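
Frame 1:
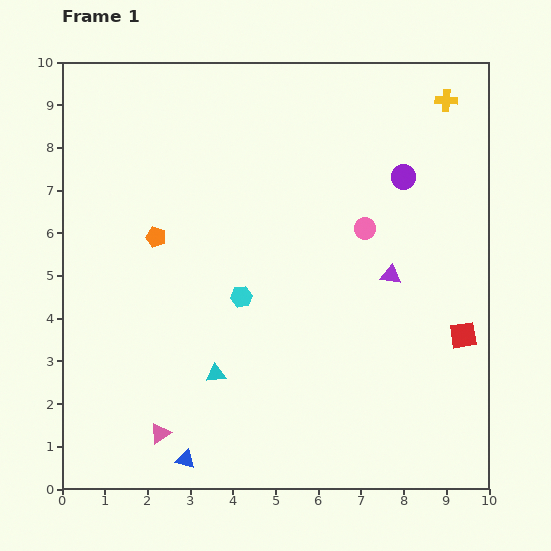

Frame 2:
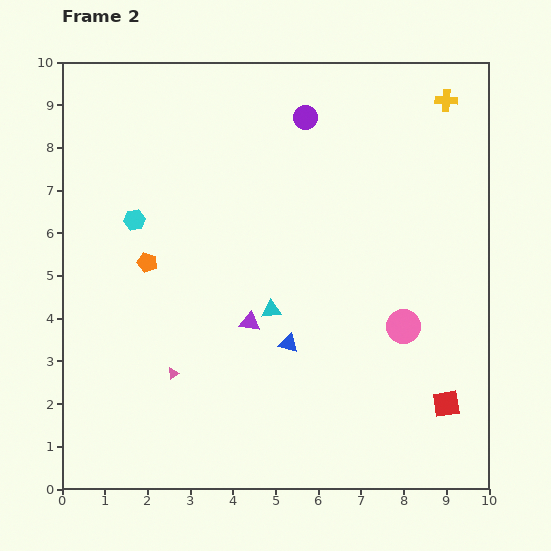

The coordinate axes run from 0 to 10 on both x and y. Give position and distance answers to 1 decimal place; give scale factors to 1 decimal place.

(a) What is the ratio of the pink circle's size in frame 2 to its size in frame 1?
1.6×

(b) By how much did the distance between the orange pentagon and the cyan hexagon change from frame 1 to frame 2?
-1.4

Distance in frame 1: 2.4. Distance in frame 2: 1.0.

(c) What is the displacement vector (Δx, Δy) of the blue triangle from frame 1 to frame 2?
(2.4, 2.7)

The blue triangle was at (2.9, 0.7) in frame 1 and (5.3, 3.4) in frame 2.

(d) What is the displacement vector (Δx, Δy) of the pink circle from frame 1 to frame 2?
(0.9, -2.3)

The pink circle was at (7.1, 6.1) in frame 1 and (8.0, 3.8) in frame 2.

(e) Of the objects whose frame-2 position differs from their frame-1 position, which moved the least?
the orange pentagon

(moved 0.6)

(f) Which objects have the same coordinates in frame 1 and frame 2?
the yellow cross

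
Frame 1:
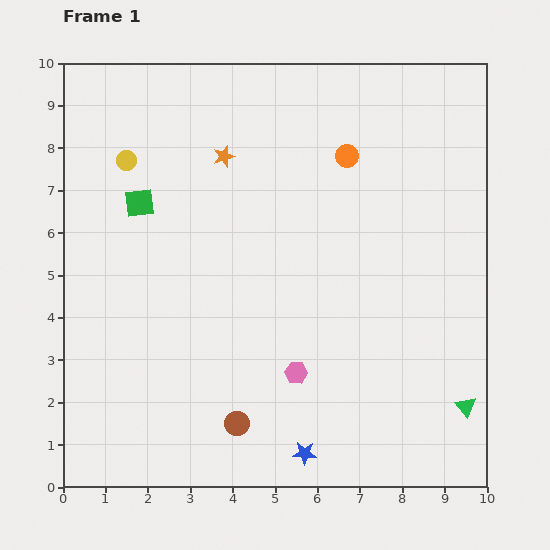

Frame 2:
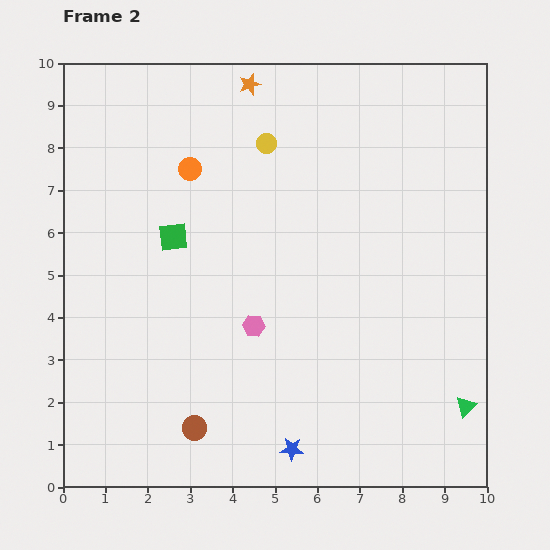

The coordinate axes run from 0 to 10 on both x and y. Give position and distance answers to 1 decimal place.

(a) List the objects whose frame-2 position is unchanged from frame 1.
the green triangle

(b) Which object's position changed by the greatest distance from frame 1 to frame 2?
the orange circle

(moved 3.7; next 3.3)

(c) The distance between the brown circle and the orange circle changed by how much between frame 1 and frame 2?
-0.7

Distance in frame 1: 6.8. Distance in frame 2: 6.1.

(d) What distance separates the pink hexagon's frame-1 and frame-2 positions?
1.5

The pink hexagon moved from (5.5, 2.7) to (4.5, 3.8), a distance of √(1.0² + 1.1²) ≈ 1.5.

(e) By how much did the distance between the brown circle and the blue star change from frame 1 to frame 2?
+0.7

Distance in frame 1: 1.7. Distance in frame 2: 2.4.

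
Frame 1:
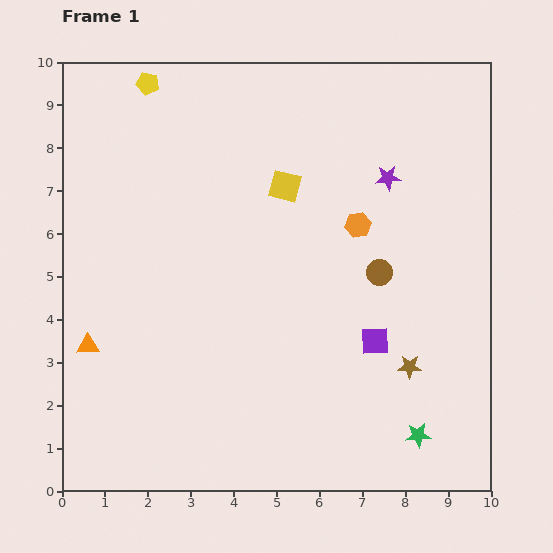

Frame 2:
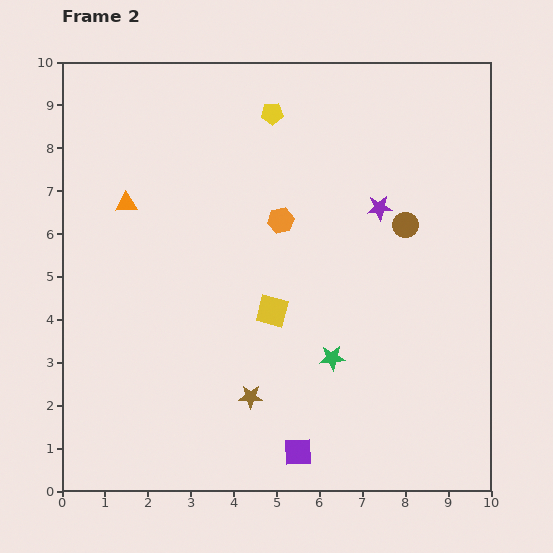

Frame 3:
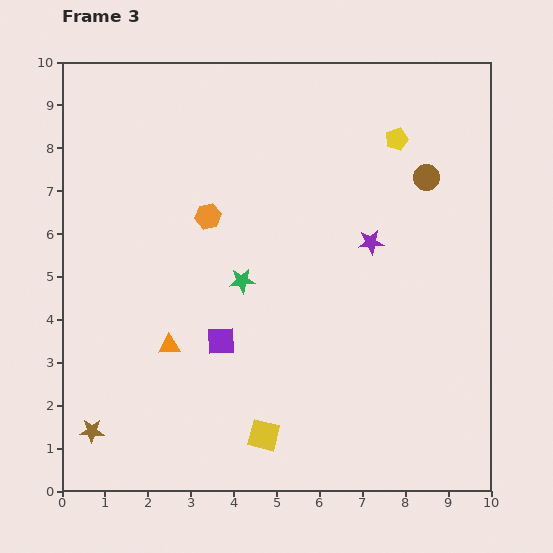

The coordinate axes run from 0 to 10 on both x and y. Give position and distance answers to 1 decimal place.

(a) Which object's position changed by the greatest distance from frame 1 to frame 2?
the brown star

(moved 3.8; next 3.4)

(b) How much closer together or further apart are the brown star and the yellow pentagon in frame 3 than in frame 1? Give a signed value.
+0.8

Distance in frame 1: 9.0. Distance in frame 3: 9.8.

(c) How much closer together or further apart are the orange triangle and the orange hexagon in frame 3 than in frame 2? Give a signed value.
-0.5

Distance in frame 2: 3.6. Distance in frame 3: 3.1.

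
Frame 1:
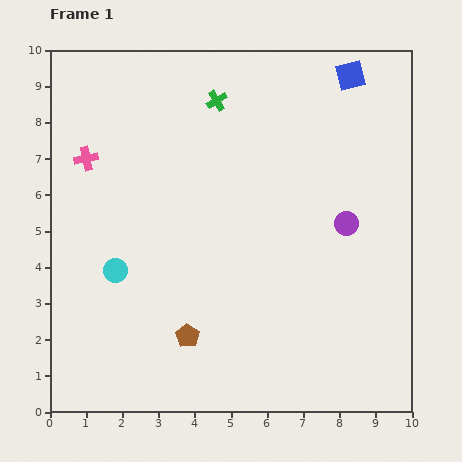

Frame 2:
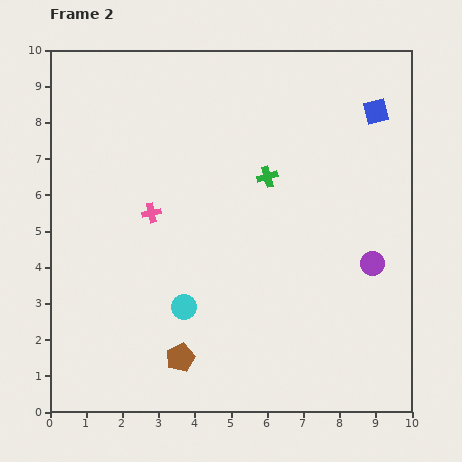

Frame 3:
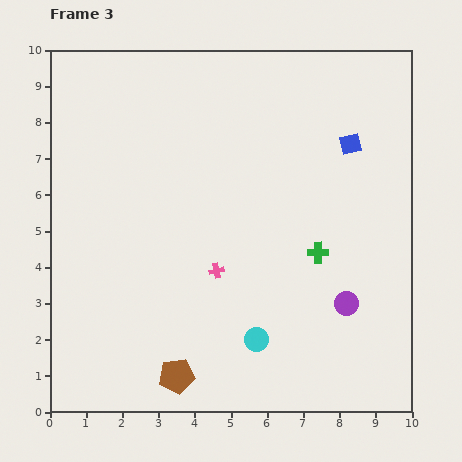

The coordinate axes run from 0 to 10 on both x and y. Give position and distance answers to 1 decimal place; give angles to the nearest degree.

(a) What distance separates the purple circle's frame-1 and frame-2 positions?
1.3

The purple circle moved from (8.2, 5.2) to (8.9, 4.1), a distance of √(0.7² + 1.1²) ≈ 1.3.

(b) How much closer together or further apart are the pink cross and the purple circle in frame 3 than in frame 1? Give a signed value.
-3.7

Distance in frame 1: 7.4. Distance in frame 3: 3.7.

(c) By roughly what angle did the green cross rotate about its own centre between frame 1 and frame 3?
31° clockwise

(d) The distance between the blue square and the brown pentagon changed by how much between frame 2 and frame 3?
-0.7

Distance in frame 2: 8.7. Distance in frame 3: 8.0.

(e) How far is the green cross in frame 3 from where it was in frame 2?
2.5

The green cross moved from (6.0, 6.5) to (7.4, 4.4), a distance of √(1.4² + 2.1²) ≈ 2.5.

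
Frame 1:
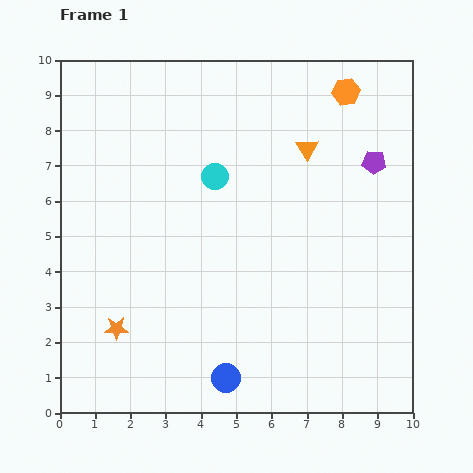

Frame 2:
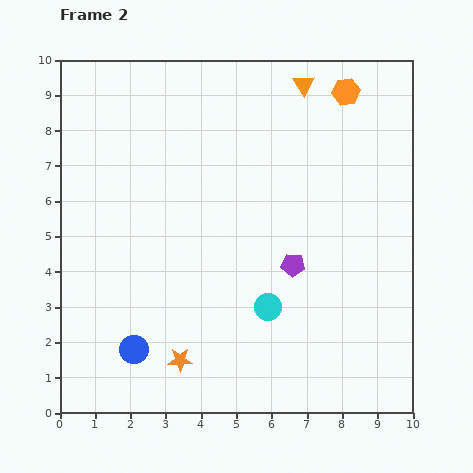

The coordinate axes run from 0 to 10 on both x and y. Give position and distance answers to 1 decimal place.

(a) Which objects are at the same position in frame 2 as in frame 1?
the orange hexagon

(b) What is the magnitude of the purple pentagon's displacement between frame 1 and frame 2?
3.7

The purple pentagon moved from (8.9, 7.1) to (6.6, 4.2), a distance of √(2.3² + 2.9²) ≈ 3.7.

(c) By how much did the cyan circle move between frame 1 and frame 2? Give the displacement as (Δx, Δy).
(1.5, -3.7)

The cyan circle was at (4.4, 6.7) in frame 1 and (5.9, 3.0) in frame 2.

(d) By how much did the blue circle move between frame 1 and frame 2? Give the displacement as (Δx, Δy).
(-2.6, 0.8)

The blue circle was at (4.7, 1.0) in frame 1 and (2.1, 1.8) in frame 2.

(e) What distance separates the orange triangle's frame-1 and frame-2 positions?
1.8

The orange triangle moved from (7.0, 7.5) to (6.9, 9.3), a distance of √(0.1² + 1.8²) ≈ 1.8.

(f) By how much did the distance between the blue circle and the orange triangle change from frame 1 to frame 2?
+2.0

Distance in frame 1: 6.9. Distance in frame 2: 8.9.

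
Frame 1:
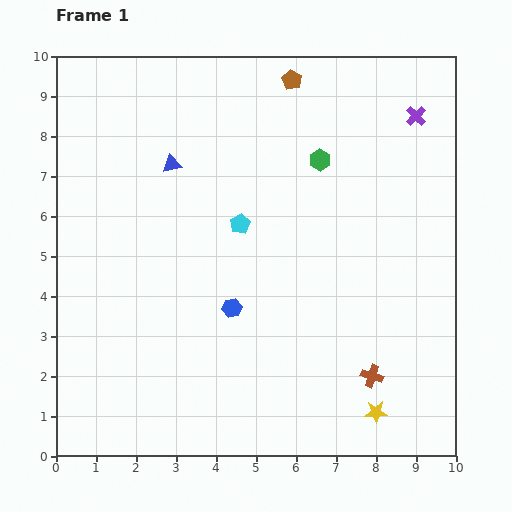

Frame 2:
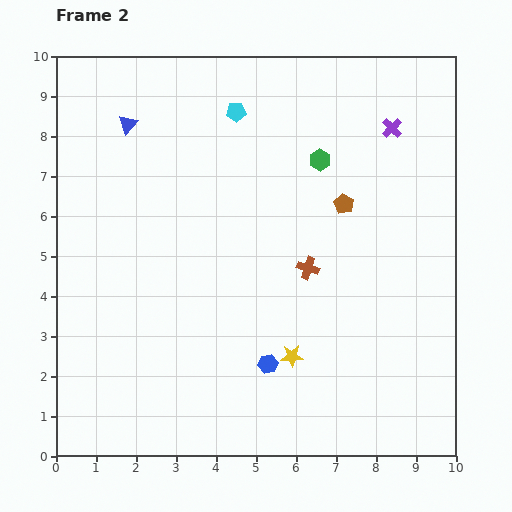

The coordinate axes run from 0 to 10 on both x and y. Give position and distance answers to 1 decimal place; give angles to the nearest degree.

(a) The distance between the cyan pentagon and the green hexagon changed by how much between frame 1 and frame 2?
-0.2

Distance in frame 1: 2.6. Distance in frame 2: 2.4.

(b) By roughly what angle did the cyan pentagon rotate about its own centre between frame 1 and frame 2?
28° clockwise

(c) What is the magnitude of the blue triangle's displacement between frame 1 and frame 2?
1.5

The blue triangle moved from (2.9, 7.3) to (1.8, 8.3), a distance of √(1.1² + 1.0²) ≈ 1.5.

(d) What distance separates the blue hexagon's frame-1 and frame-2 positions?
1.7

The blue hexagon moved from (4.4, 3.7) to (5.3, 2.3), a distance of √(0.9² + 1.4²) ≈ 1.7.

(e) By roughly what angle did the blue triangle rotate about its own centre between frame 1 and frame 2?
33° counter-clockwise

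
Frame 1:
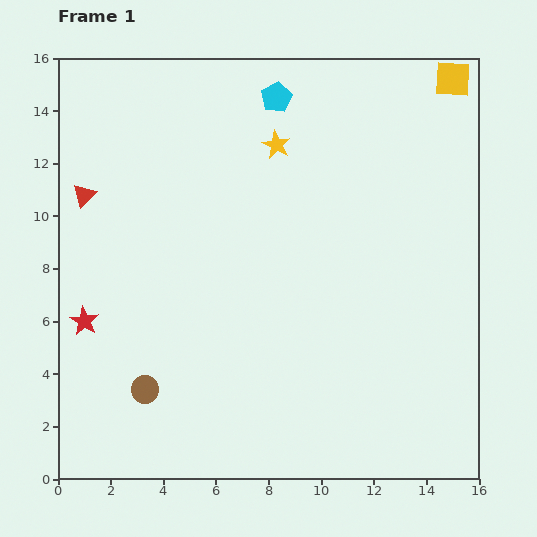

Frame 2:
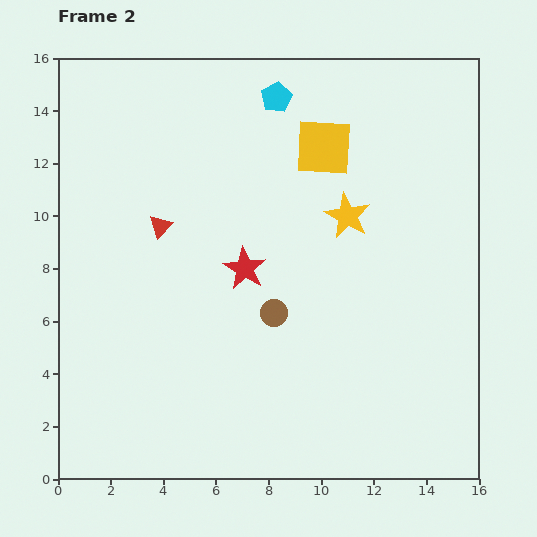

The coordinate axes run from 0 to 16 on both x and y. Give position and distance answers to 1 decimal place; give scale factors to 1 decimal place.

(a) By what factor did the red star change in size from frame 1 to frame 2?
1.5×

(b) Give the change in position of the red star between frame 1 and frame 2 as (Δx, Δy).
(6.1, 2.0)

The red star was at (1.0, 6.0) in frame 1 and (7.1, 8.0) in frame 2.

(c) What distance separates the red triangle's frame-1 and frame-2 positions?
3.1

The red triangle moved from (1.0, 10.8) to (3.9, 9.6), a distance of √(2.9² + 1.2²) ≈ 3.1.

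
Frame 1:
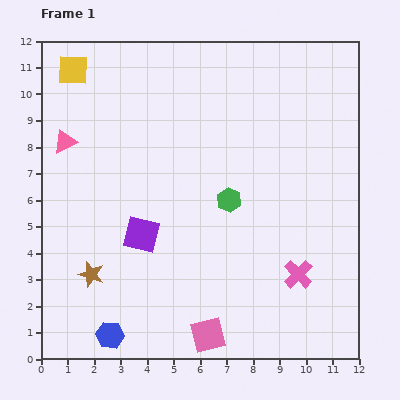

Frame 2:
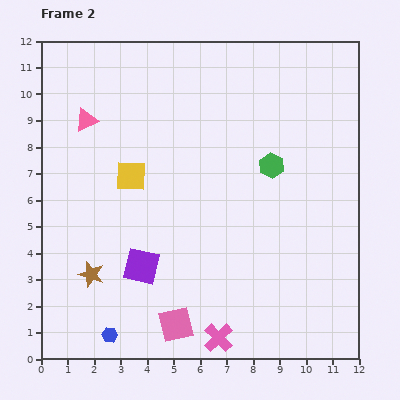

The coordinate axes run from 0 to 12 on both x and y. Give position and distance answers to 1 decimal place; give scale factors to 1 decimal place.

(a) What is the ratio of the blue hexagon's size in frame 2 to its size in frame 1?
0.6×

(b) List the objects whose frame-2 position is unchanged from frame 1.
the brown star, the blue hexagon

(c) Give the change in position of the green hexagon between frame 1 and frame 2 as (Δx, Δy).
(1.6, 1.3)

The green hexagon was at (7.1, 6.0) in frame 1 and (8.7, 7.3) in frame 2.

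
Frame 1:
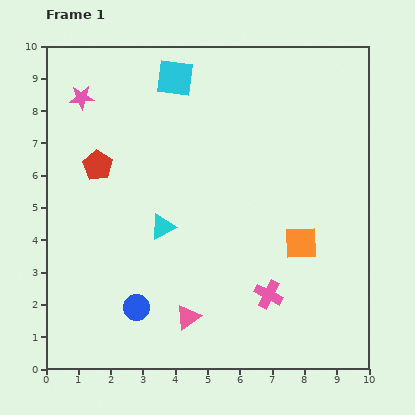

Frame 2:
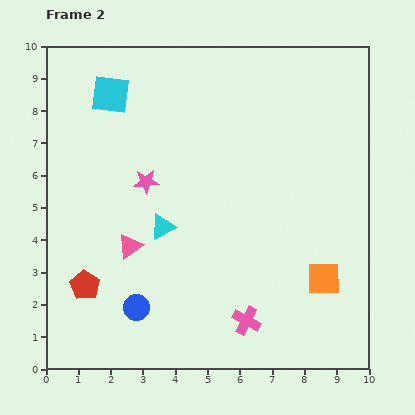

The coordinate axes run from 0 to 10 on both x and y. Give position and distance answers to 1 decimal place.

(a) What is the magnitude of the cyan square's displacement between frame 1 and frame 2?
2.1

The cyan square moved from (4.0, 9.0) to (2.0, 8.5), a distance of √(2.0² + 0.5²) ≈ 2.1.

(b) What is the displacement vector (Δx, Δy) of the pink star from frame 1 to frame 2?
(2.0, -2.6)

The pink star was at (1.1, 8.4) in frame 1 and (3.1, 5.8) in frame 2.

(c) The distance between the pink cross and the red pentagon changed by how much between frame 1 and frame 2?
-1.5

Distance in frame 1: 6.6. Distance in frame 2: 5.1.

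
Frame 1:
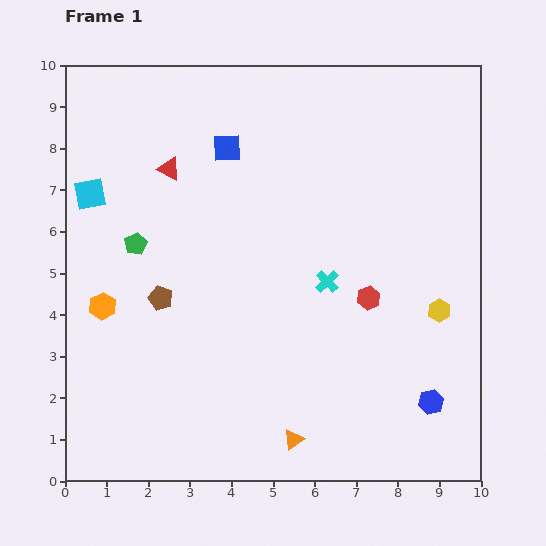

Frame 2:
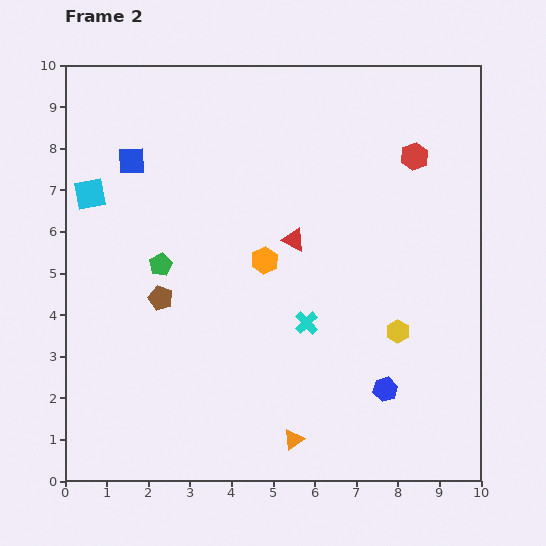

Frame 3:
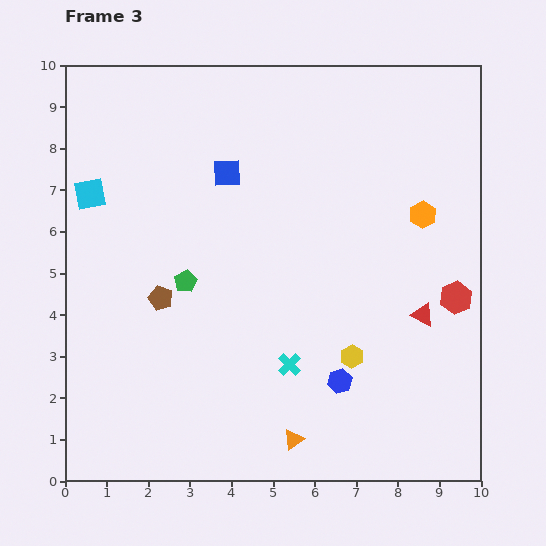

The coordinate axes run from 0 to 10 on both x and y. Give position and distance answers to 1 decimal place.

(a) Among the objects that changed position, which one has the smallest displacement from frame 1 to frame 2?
the green pentagon

(moved 0.8)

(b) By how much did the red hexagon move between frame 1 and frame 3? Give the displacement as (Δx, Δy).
(2.1, 0.0)

The red hexagon was at (7.3, 4.4) in frame 1 and (9.4, 4.4) in frame 3.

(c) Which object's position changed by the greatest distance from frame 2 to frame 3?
the orange hexagon

(moved 4.0; next 3.6)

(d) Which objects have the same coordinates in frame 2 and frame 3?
the orange triangle, the cyan square, the brown pentagon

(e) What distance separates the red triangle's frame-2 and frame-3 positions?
3.6

The red triangle moved from (5.5, 5.8) to (8.6, 4.0), a distance of √(3.1² + 1.8²) ≈ 3.6.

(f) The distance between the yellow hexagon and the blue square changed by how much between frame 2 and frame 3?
-2.3

Distance in frame 2: 7.6. Distance in frame 3: 5.3.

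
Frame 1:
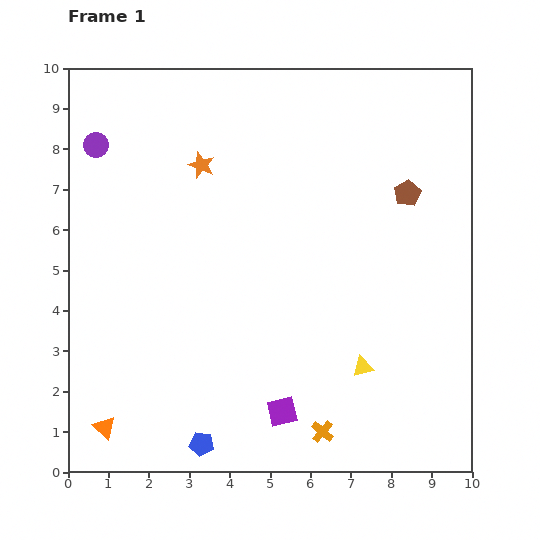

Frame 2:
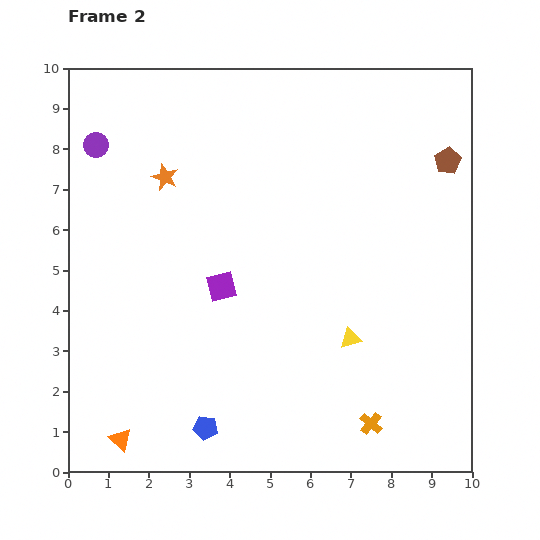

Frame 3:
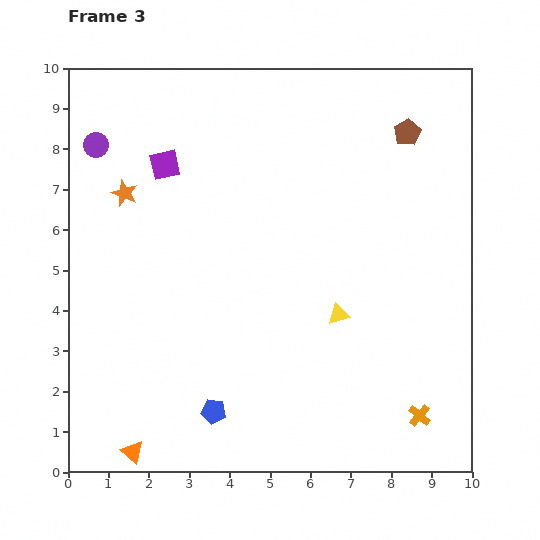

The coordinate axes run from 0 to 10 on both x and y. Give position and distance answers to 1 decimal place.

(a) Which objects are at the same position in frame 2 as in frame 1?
the purple circle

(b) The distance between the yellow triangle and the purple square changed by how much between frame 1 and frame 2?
+1.2

Distance in frame 1: 2.3. Distance in frame 2: 3.5.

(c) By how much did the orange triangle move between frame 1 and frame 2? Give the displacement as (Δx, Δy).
(0.4, -0.3)

The orange triangle was at (0.9, 1.1) in frame 1 and (1.3, 0.8) in frame 2.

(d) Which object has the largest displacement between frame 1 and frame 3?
the purple square

(moved 6.8; next 2.4)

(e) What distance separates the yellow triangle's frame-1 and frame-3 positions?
1.4

The yellow triangle moved from (7.3, 2.6) to (6.7, 3.9), a distance of √(0.6² + 1.3²) ≈ 1.4.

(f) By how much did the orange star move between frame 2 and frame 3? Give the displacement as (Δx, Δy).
(-1.0, -0.4)

The orange star was at (2.4, 7.3) in frame 2 and (1.4, 6.9) in frame 3.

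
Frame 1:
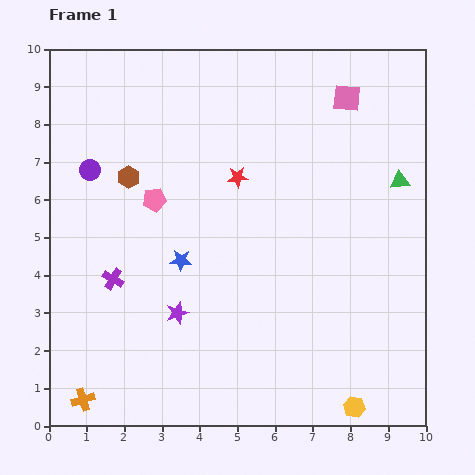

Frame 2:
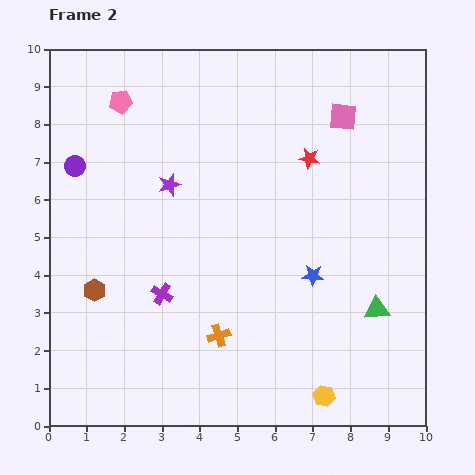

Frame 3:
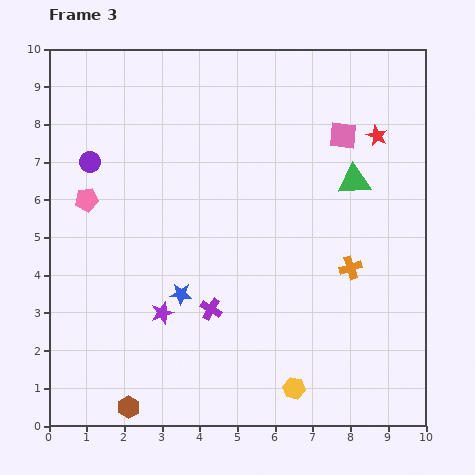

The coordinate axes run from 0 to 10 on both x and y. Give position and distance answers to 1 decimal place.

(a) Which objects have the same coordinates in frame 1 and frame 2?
none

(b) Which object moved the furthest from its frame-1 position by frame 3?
the orange cross

(moved 7.9; next 6.1)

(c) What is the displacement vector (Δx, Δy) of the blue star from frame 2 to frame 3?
(-3.5, -0.5)

The blue star was at (7.0, 4.0) in frame 2 and (3.5, 3.5) in frame 3.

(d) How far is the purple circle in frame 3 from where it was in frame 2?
0.4

The purple circle moved from (0.7, 6.9) to (1.1, 7.0), a distance of √(0.4² + 0.1²) ≈ 0.4.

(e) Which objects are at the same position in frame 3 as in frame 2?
none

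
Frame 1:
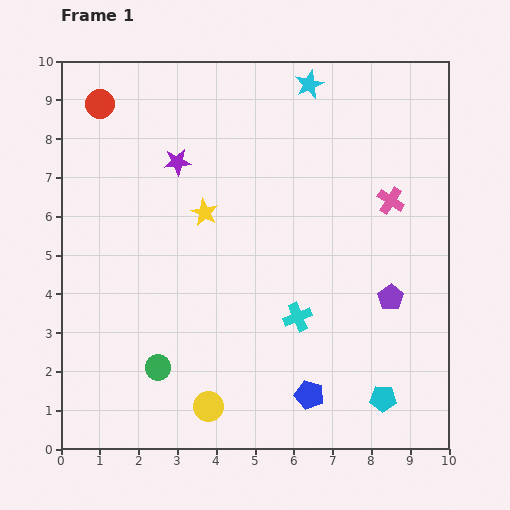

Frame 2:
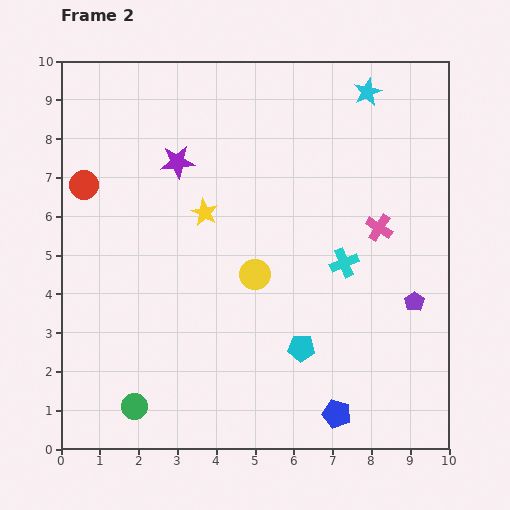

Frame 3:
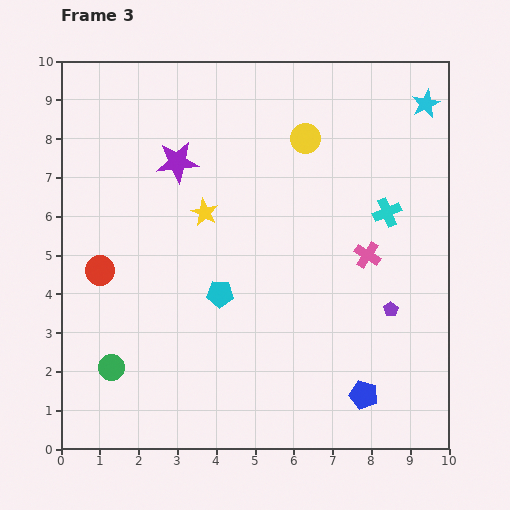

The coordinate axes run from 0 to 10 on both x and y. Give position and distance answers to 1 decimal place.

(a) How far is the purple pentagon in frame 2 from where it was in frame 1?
0.6

The purple pentagon moved from (8.5, 3.9) to (9.1, 3.8), a distance of √(0.6² + 0.1²) ≈ 0.6.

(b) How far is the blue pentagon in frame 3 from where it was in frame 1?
1.4

The blue pentagon moved from (6.4, 1.4) to (7.8, 1.4), a distance of √(1.4² + 0.0²) ≈ 1.4.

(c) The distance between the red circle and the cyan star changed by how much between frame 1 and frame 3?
+4.0

Distance in frame 1: 5.4. Distance in frame 3: 9.4.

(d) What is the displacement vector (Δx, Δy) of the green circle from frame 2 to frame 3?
(-0.6, 1.0)

The green circle was at (1.9, 1.1) in frame 2 and (1.3, 2.1) in frame 3.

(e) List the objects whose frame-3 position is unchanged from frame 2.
the yellow star, the purple star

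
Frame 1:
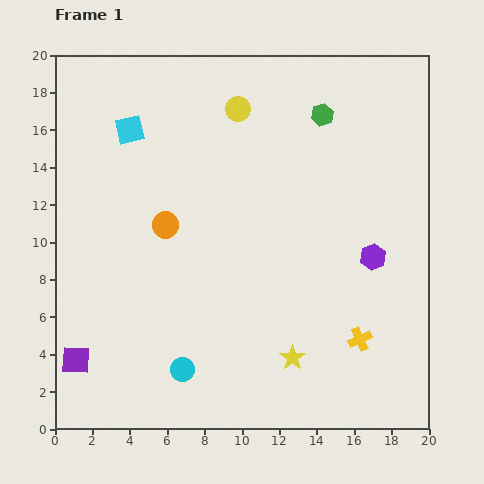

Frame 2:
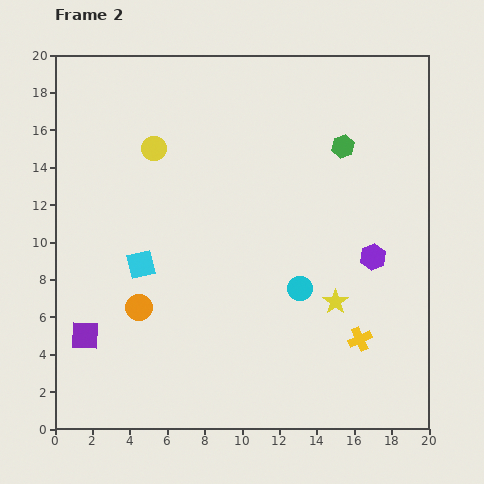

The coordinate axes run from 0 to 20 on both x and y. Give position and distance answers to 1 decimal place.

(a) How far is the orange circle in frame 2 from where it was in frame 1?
4.6

The orange circle moved from (5.9, 10.9) to (4.5, 6.5), a distance of √(1.4² + 4.4²) ≈ 4.6.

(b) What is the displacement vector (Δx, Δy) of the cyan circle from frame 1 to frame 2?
(6.3, 4.3)

The cyan circle was at (6.8, 3.2) in frame 1 and (13.1, 7.5) in frame 2.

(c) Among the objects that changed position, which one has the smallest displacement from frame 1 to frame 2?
the purple square

(moved 1.4)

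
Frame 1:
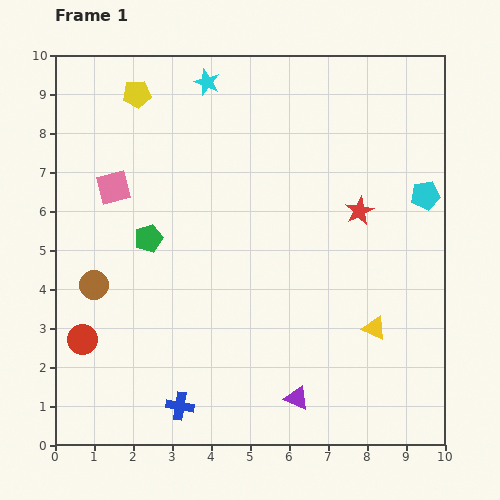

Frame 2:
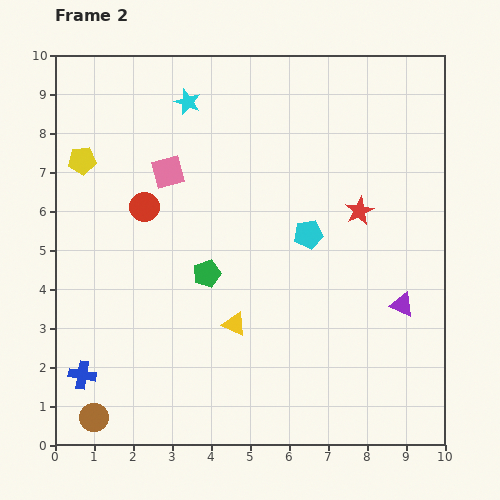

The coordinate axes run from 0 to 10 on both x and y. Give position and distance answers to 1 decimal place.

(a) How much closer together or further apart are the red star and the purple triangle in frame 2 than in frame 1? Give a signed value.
-2.5

Distance in frame 1: 5.1. Distance in frame 2: 2.6.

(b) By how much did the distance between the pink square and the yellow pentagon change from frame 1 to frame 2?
-0.3

Distance in frame 1: 2.5. Distance in frame 2: 2.2.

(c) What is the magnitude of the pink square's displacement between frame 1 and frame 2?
1.5

The pink square moved from (1.5, 6.6) to (2.9, 7.0), a distance of √(1.4² + 0.4²) ≈ 1.5.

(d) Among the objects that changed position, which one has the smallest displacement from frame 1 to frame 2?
the cyan star

(moved 0.7)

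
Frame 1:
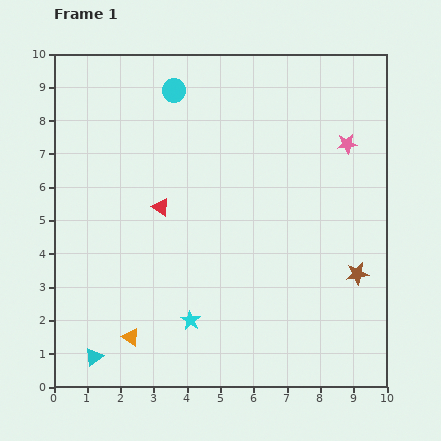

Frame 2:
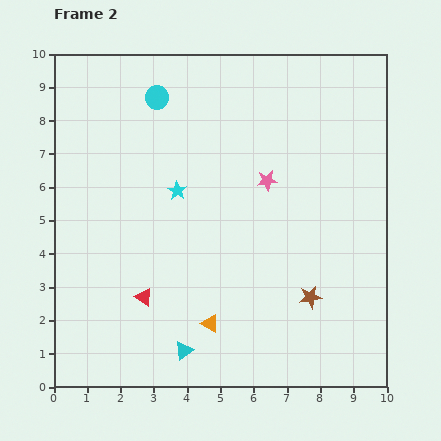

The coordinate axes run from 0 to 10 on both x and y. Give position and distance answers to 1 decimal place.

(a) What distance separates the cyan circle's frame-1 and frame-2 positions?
0.5

The cyan circle moved from (3.6, 8.9) to (3.1, 8.7), a distance of √(0.5² + 0.2²) ≈ 0.5.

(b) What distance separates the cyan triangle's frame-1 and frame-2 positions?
2.7

The cyan triangle moved from (1.2, 0.9) to (3.9, 1.1), a distance of √(2.7² + 0.2²) ≈ 2.7.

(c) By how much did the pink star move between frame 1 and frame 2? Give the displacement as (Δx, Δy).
(-2.4, -1.1)

The pink star was at (8.8, 7.3) in frame 1 and (6.4, 6.2) in frame 2.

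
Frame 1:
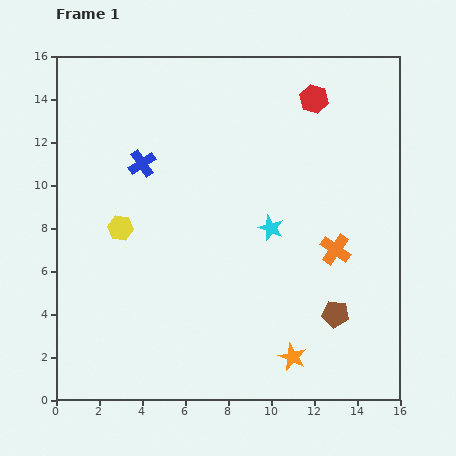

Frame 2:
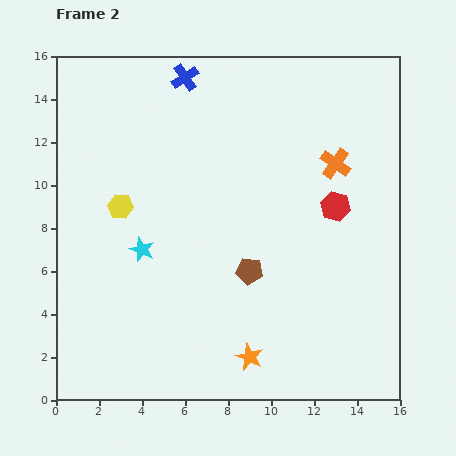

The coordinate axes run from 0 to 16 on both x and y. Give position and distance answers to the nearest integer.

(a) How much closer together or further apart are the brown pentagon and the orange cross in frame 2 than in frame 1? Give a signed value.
+3

Distance in frame 1: 3. Distance in frame 2: 6.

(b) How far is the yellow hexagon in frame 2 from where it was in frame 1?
1

The yellow hexagon moved from (3, 8) to (3, 9), a distance of √(0² + 1²) ≈ 1.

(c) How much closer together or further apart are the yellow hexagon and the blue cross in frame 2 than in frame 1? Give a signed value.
+4

Distance in frame 1: 3. Distance in frame 2: 7.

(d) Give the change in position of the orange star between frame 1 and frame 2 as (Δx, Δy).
(-2, 0)

The orange star was at (11, 2) in frame 1 and (9, 2) in frame 2.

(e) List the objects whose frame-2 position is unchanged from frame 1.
none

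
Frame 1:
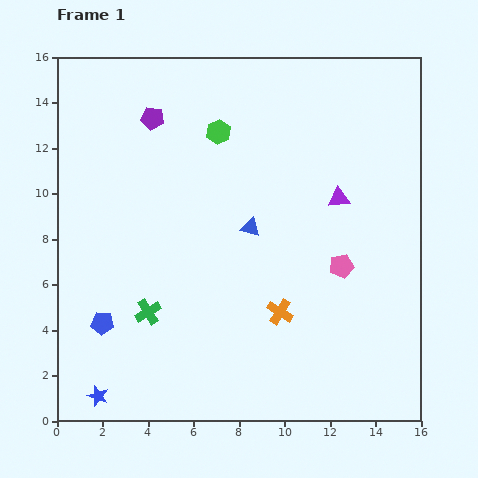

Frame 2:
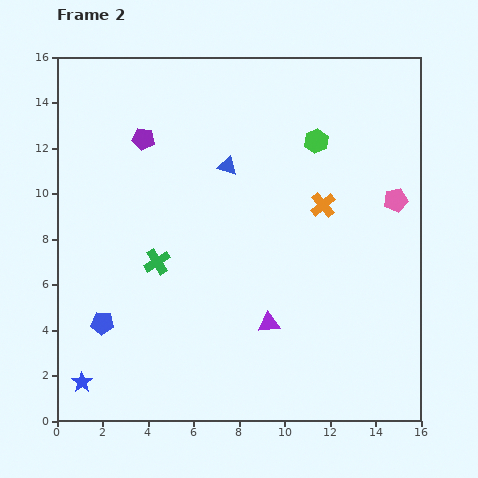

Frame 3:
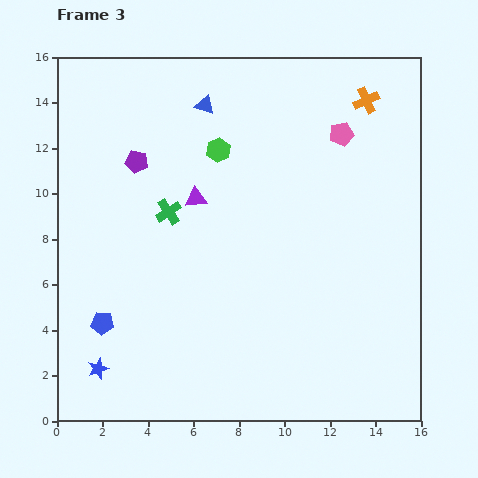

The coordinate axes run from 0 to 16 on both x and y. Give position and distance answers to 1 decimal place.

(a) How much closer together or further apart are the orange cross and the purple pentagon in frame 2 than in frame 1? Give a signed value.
-1.8

Distance in frame 1: 10.2. Distance in frame 2: 8.4.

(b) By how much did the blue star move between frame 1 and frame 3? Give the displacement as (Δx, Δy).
(0.0, 1.2)

The blue star was at (1.8, 1.1) in frame 1 and (1.8, 2.3) in frame 3.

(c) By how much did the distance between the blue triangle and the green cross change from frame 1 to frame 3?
-0.8

Distance in frame 1: 5.8. Distance in frame 3: 5.0.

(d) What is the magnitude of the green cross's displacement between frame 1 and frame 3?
4.5

The green cross moved from (4.0, 4.8) to (4.9, 9.2), a distance of √(0.9² + 4.4²) ≈ 4.5.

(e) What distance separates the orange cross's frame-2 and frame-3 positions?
5.0

The orange cross moved from (11.7, 9.5) to (13.6, 14.1), a distance of √(1.9² + 4.6²) ≈ 5.0.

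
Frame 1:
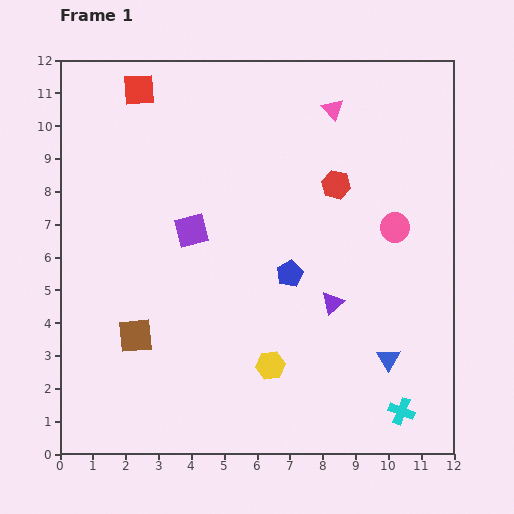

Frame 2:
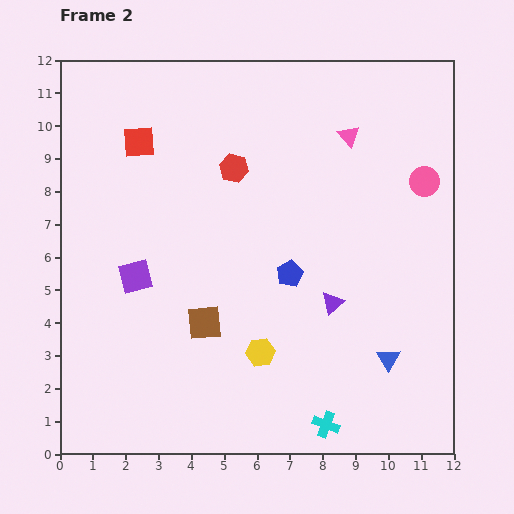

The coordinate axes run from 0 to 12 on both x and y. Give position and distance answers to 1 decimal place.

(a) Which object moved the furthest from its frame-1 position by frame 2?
the red hexagon

(moved 3.1; next 2.3)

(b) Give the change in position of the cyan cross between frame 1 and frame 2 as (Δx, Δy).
(-2.3, -0.4)

The cyan cross was at (10.4, 1.3) in frame 1 and (8.1, 0.9) in frame 2.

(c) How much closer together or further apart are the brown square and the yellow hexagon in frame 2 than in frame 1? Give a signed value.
-2.3

Distance in frame 1: 4.2. Distance in frame 2: 1.9.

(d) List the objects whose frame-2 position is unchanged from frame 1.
the purple triangle, the blue triangle, the blue pentagon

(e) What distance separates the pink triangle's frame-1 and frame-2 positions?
0.9

The pink triangle moved from (8.3, 10.5) to (8.8, 9.7), a distance of √(0.5² + 0.8²) ≈ 0.9.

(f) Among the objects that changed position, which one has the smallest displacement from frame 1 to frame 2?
the yellow hexagon

(moved 0.5)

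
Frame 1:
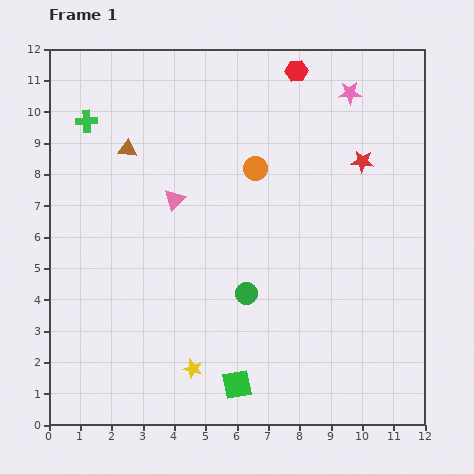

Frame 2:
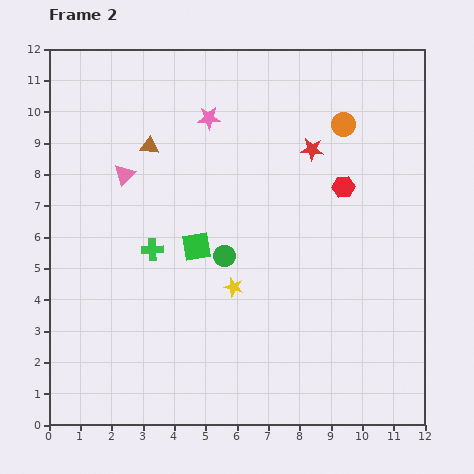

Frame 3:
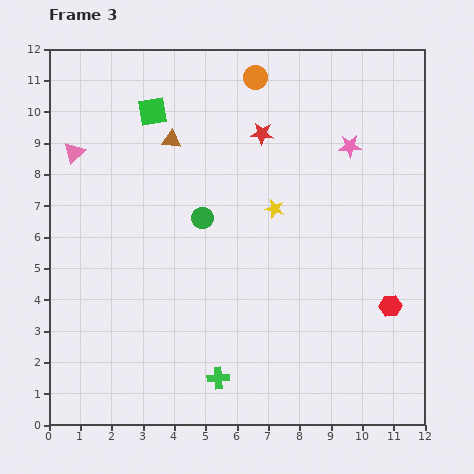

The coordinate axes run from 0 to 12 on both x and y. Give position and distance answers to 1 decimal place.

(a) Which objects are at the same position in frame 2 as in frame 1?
none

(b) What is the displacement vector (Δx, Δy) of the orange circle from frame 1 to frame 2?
(2.8, 1.4)

The orange circle was at (6.6, 8.2) in frame 1 and (9.4, 9.6) in frame 2.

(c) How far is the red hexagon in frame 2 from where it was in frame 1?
4.0

The red hexagon moved from (7.9, 11.3) to (9.4, 7.6), a distance of √(1.5² + 3.7²) ≈ 4.0.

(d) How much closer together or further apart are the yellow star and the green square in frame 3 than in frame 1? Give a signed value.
+3.5

Distance in frame 1: 1.5. Distance in frame 3: 5.0.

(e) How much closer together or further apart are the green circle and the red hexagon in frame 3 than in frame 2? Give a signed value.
+2.2

Distance in frame 2: 4.4. Distance in frame 3: 6.6.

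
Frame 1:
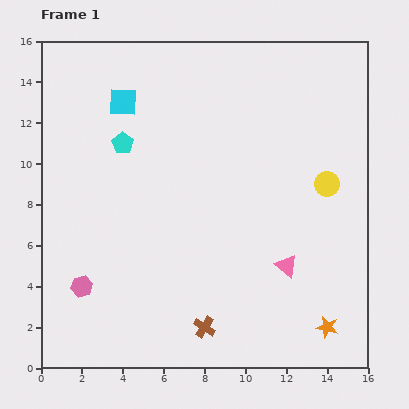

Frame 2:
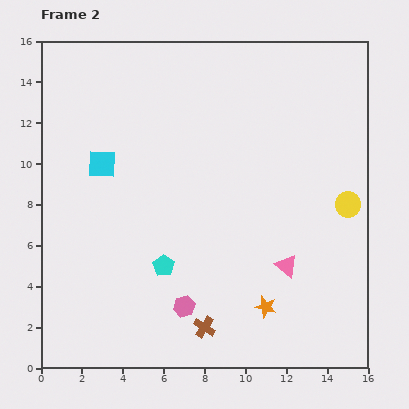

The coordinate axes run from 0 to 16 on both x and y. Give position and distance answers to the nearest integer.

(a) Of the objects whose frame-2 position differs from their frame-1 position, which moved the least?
the yellow circle

(moved 1)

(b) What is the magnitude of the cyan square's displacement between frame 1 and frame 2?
3

The cyan square moved from (4, 13) to (3, 10), a distance of √(1² + 3²) ≈ 3.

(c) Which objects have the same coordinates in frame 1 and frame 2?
the brown cross, the pink triangle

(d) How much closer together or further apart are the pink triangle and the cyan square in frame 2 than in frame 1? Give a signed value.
-1

Distance in frame 1: 11. Distance in frame 2: 10.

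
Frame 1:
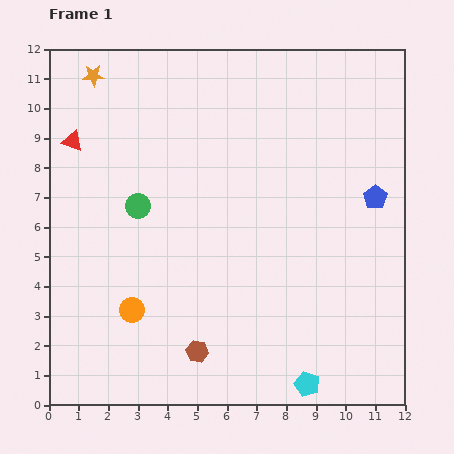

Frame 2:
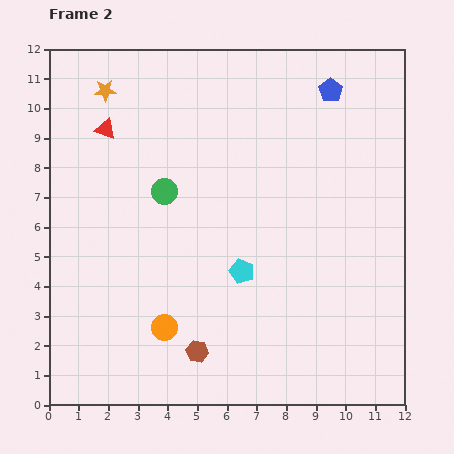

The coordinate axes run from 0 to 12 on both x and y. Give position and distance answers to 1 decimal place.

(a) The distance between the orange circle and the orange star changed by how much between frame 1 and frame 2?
+0.2

Distance in frame 1: 8.0. Distance in frame 2: 8.2.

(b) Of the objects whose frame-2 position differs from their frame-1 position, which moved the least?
the orange star

(moved 0.6)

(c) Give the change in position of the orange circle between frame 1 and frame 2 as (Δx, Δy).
(1.1, -0.6)

The orange circle was at (2.8, 3.2) in frame 1 and (3.9, 2.6) in frame 2.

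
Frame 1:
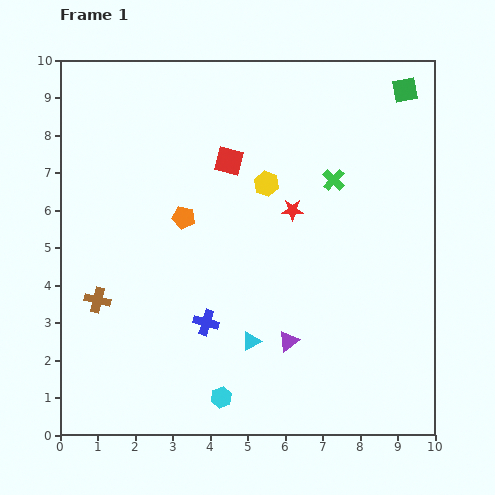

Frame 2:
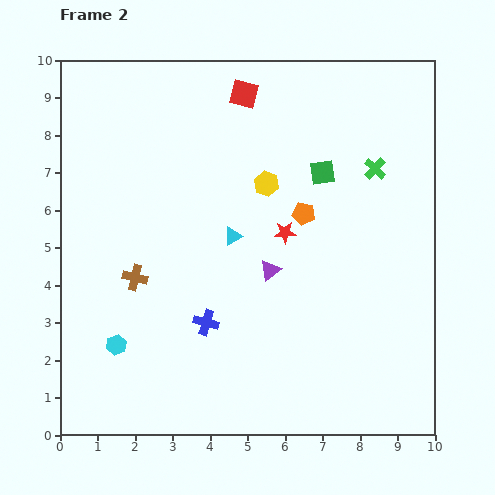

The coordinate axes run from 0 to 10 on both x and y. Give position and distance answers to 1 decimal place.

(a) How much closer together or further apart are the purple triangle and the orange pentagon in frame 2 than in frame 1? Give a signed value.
-2.6

Distance in frame 1: 4.3. Distance in frame 2: 1.7.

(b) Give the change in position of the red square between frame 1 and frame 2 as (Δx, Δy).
(0.4, 1.8)

The red square was at (4.5, 7.3) in frame 1 and (4.9, 9.1) in frame 2.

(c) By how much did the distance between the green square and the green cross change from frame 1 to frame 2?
-1.7

Distance in frame 1: 3.1. Distance in frame 2: 1.4.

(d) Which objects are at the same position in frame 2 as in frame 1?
the yellow hexagon, the blue cross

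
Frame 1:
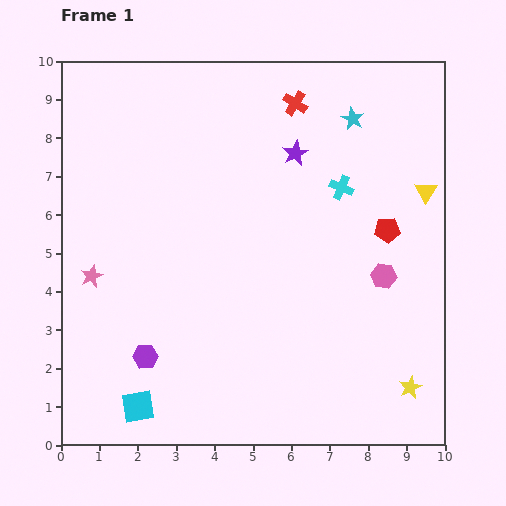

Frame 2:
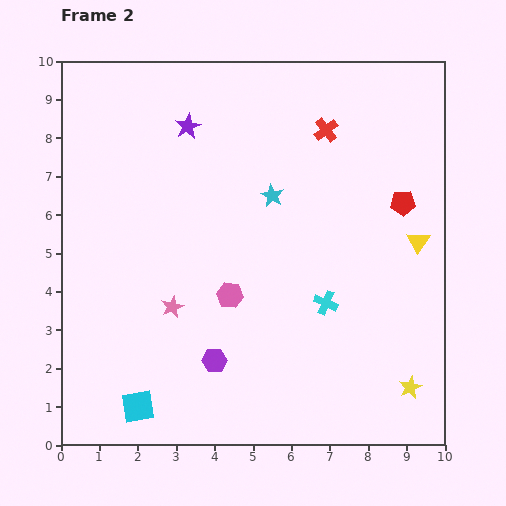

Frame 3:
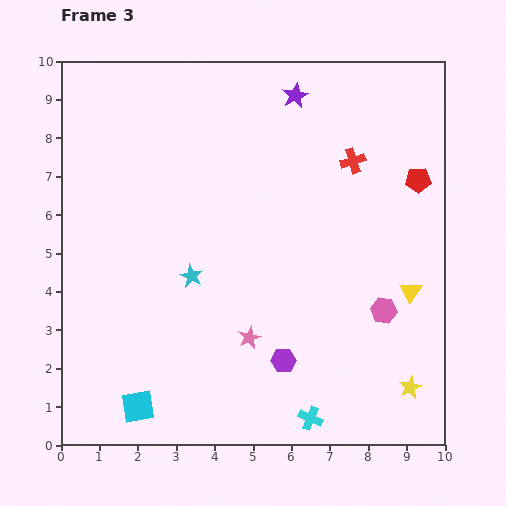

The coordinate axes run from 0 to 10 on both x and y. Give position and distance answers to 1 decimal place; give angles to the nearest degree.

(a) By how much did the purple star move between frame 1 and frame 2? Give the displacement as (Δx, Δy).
(-2.8, 0.7)

The purple star was at (6.1, 7.6) in frame 1 and (3.3, 8.3) in frame 2.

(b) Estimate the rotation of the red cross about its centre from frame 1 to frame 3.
40° clockwise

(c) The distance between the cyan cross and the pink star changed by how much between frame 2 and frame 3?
-1.4

Distance in frame 2: 4.0. Distance in frame 3: 2.6.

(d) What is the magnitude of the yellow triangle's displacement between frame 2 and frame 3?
1.3

The yellow triangle moved from (9.3, 5.3) to (9.1, 4.0), a distance of √(0.2² + 1.3²) ≈ 1.3.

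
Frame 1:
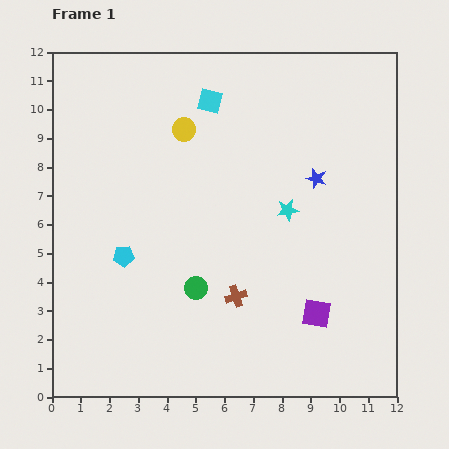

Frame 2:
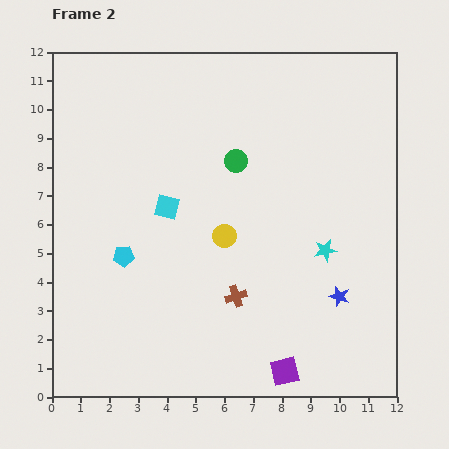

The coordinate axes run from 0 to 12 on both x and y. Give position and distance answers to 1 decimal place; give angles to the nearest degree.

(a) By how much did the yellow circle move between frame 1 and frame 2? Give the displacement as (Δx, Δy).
(1.4, -3.7)

The yellow circle was at (4.6, 9.3) in frame 1 and (6.0, 5.6) in frame 2.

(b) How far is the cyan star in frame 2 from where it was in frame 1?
1.9

The cyan star moved from (8.2, 6.5) to (9.5, 5.1), a distance of √(1.3² + 1.4²) ≈ 1.9.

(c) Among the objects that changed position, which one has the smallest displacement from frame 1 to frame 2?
the cyan star

(moved 1.9)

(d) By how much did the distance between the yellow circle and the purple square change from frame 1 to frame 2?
-2.8

Distance in frame 1: 7.9. Distance in frame 2: 5.1.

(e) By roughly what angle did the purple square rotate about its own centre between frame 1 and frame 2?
24° counter-clockwise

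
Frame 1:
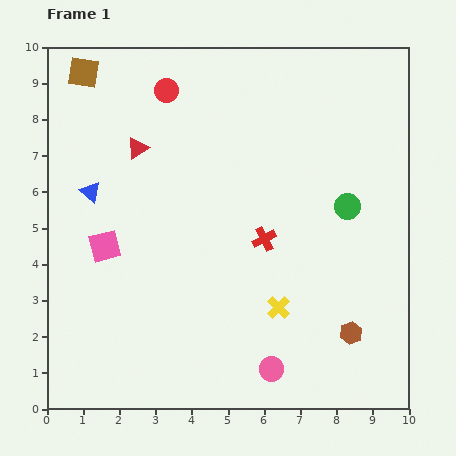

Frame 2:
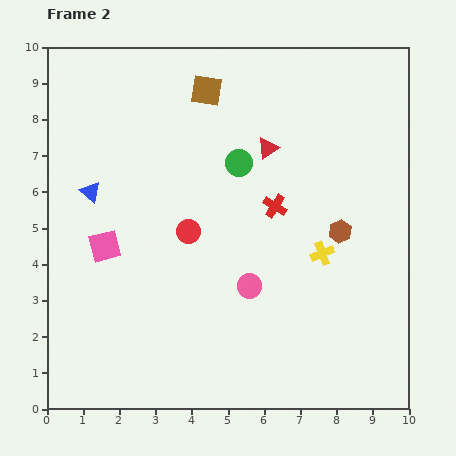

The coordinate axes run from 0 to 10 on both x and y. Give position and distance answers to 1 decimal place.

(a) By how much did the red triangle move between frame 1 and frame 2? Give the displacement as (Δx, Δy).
(3.6, 0.0)

The red triangle was at (2.5, 7.2) in frame 1 and (6.1, 7.2) in frame 2.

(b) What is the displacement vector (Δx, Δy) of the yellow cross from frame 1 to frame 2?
(1.2, 1.5)

The yellow cross was at (6.4, 2.8) in frame 1 and (7.6, 4.3) in frame 2.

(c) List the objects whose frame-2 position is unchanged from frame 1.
the pink square, the blue triangle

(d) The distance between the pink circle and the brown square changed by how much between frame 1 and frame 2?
-4.2

Distance in frame 1: 9.7. Distance in frame 2: 5.5.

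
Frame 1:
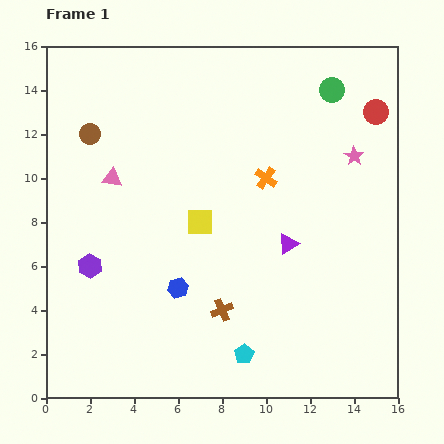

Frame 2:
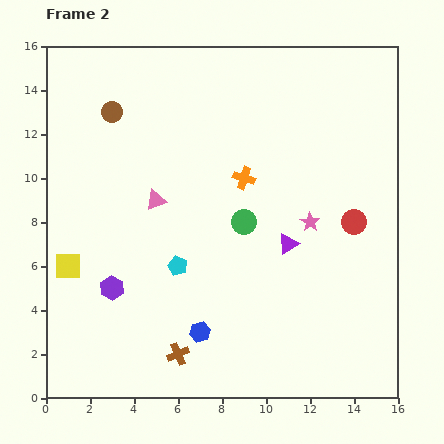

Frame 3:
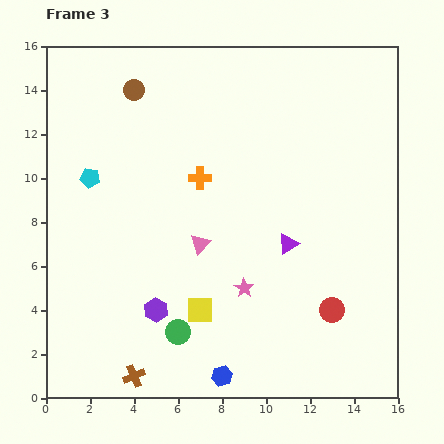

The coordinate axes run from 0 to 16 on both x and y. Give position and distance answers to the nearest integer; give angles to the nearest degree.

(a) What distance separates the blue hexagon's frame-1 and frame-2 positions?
2

The blue hexagon moved from (6, 5) to (7, 3), a distance of √(1² + 2²) ≈ 2.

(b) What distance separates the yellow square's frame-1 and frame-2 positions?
6

The yellow square moved from (7, 8) to (1, 6), a distance of √(6² + 2²) ≈ 6.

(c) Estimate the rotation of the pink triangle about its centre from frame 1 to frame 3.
53° counter-clockwise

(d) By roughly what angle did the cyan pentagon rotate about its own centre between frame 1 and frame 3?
31° counter-clockwise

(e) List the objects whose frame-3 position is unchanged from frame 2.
the purple triangle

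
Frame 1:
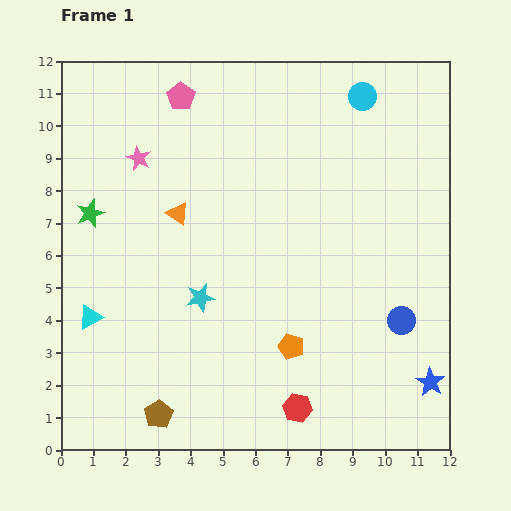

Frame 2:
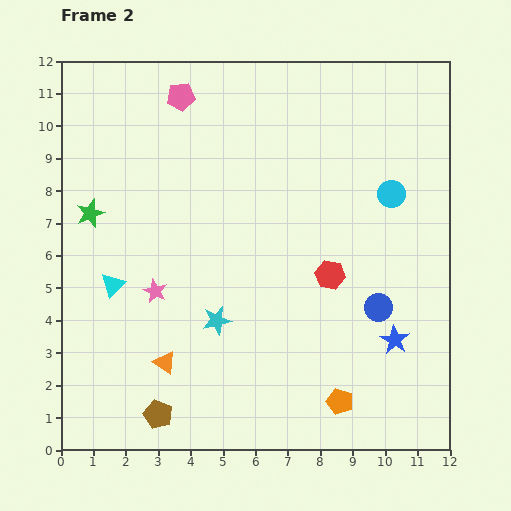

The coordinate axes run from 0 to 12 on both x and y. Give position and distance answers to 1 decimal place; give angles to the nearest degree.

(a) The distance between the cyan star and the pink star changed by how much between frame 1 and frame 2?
-2.6

Distance in frame 1: 4.7. Distance in frame 2: 2.1.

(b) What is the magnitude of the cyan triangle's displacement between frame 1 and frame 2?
1.2

The cyan triangle moved from (0.9, 4.1) to (1.6, 5.1), a distance of √(0.7² + 1.0²) ≈ 1.2.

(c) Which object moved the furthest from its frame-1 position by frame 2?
the orange triangle

(moved 4.6; next 4.2)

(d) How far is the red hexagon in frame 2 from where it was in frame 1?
4.2

The red hexagon moved from (7.3, 1.3) to (8.3, 5.4), a distance of √(1.0² + 4.1²) ≈ 4.2.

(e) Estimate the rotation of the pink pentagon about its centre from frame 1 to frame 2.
29° clockwise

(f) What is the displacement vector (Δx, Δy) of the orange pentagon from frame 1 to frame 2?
(1.5, -1.7)

The orange pentagon was at (7.1, 3.2) in frame 1 and (8.6, 1.5) in frame 2.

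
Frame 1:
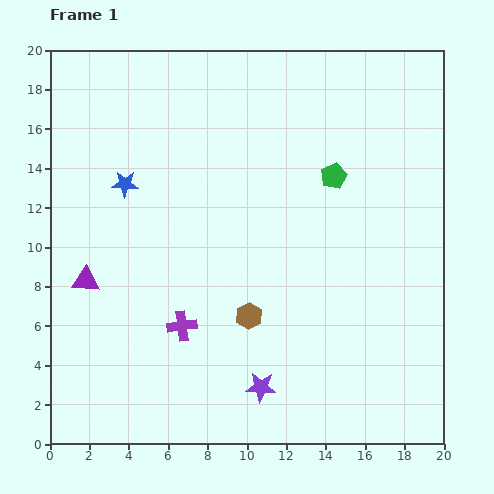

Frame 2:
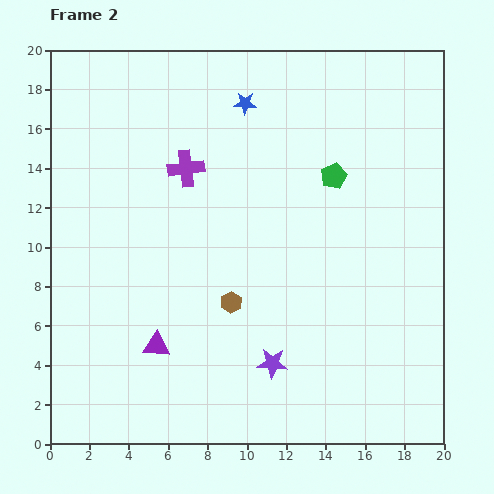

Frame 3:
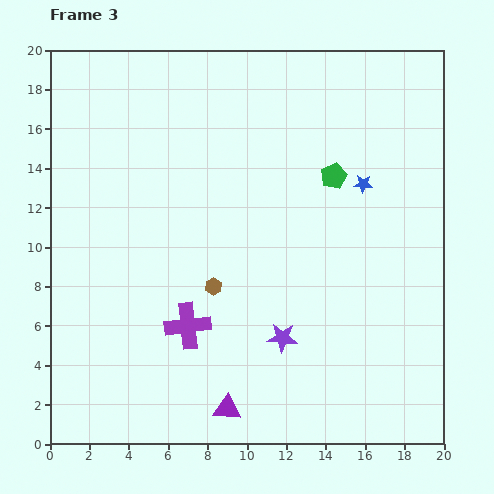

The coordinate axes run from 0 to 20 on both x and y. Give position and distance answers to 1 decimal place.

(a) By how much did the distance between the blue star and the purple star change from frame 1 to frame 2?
+0.9

Distance in frame 1: 12.4. Distance in frame 2: 13.3.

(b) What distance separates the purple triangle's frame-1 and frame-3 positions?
9.7

The purple triangle moved from (1.8, 8.3) to (9.0, 1.8), a distance of √(7.2² + 6.5²) ≈ 9.7.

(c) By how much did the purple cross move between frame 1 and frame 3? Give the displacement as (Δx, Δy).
(0.3, 0.0)

The purple cross was at (6.7, 6.0) in frame 1 and (7.0, 6.0) in frame 3.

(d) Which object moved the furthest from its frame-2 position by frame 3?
the purple cross

(moved 8.0; next 7.3)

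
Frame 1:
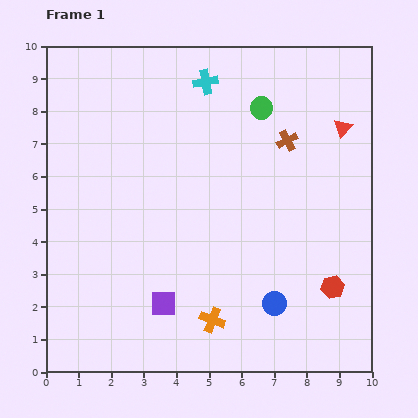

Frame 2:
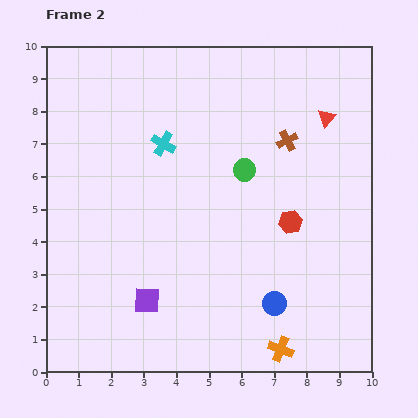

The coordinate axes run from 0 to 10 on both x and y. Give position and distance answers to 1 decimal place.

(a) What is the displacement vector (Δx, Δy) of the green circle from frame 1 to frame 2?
(-0.5, -1.9)

The green circle was at (6.6, 8.1) in frame 1 and (6.1, 6.2) in frame 2.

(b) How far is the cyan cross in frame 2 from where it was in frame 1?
2.3

The cyan cross moved from (4.9, 8.9) to (3.6, 7.0), a distance of √(1.3² + 1.9²) ≈ 2.3.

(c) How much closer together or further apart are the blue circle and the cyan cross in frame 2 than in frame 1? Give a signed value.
-1.1

Distance in frame 1: 7.1. Distance in frame 2: 6.0.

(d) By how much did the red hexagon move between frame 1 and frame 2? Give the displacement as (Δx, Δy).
(-1.3, 2.0)

The red hexagon was at (8.8, 2.6) in frame 1 and (7.5, 4.6) in frame 2.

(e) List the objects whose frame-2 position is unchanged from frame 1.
the brown cross, the blue circle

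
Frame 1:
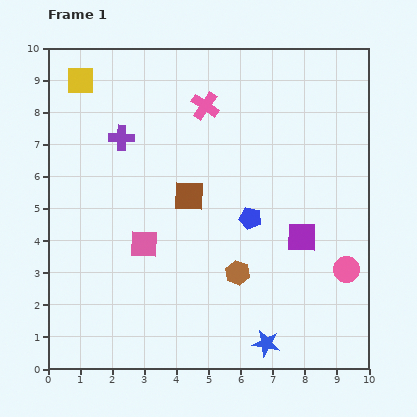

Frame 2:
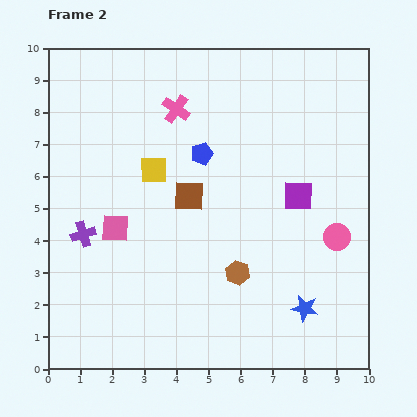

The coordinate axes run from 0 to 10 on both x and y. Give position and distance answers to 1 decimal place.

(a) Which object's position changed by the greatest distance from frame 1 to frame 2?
the yellow square

(moved 3.6; next 3.2)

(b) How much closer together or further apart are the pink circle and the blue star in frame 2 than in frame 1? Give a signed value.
-1.0

Distance in frame 1: 3.4. Distance in frame 2: 2.4.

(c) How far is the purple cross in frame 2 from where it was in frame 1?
3.2

The purple cross moved from (2.3, 7.2) to (1.1, 4.2), a distance of √(1.2² + 3.0²) ≈ 3.2.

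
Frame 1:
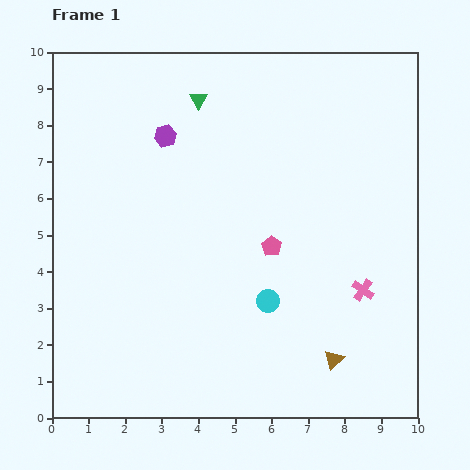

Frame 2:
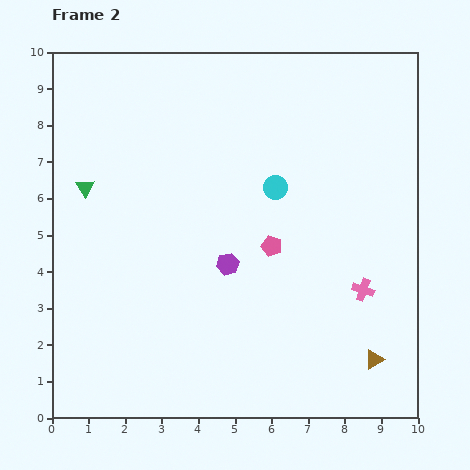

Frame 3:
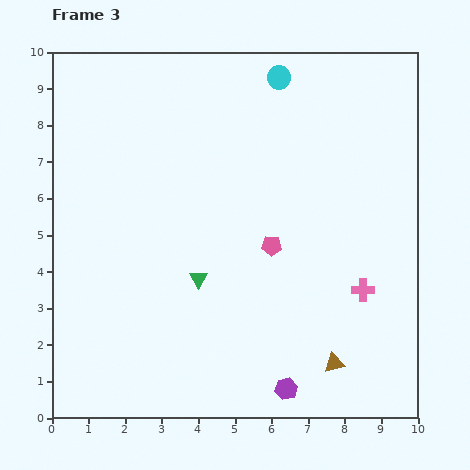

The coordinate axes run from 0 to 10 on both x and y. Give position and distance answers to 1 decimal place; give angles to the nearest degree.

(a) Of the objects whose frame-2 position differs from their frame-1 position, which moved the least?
the brown triangle

(moved 1.1)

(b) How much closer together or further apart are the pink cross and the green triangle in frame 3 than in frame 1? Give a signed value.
-2.4

Distance in frame 1: 6.9. Distance in frame 3: 4.5.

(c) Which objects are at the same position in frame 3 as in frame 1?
the pink cross, the pink pentagon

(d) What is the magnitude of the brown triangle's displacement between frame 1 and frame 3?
0.1

The brown triangle moved from (7.7, 1.6) to (7.7, 1.5), a distance of √(0.0² + 0.1²) ≈ 0.1.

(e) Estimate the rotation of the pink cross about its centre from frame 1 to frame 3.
34° counter-clockwise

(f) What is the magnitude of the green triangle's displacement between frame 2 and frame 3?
4.0

The green triangle moved from (0.9, 6.3) to (4.0, 3.8), a distance of √(3.1² + 2.5²) ≈ 4.0.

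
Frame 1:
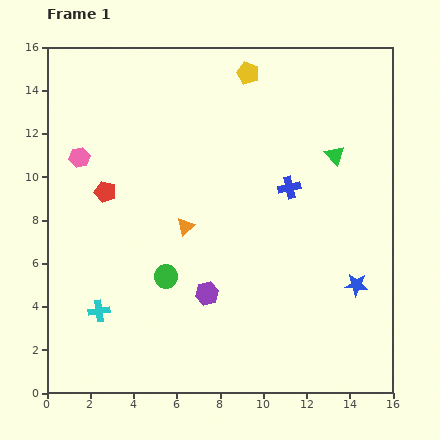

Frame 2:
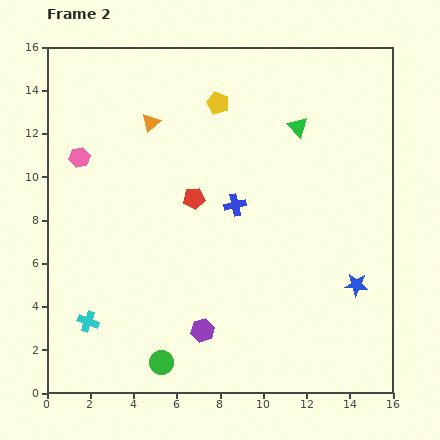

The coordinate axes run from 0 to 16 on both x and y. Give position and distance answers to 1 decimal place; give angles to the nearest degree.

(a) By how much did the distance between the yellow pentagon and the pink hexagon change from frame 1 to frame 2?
-1.8

Distance in frame 1: 8.7. Distance in frame 2: 6.9.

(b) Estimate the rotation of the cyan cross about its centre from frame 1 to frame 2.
29° clockwise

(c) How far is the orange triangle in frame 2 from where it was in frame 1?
5.1

The orange triangle moved from (6.4, 7.7) to (4.8, 12.5), a distance of √(1.6² + 4.8²) ≈ 5.1.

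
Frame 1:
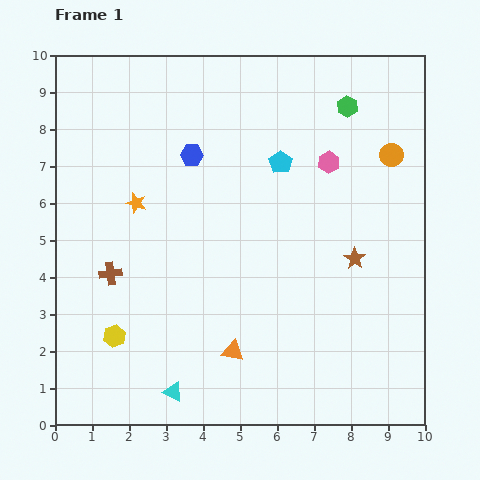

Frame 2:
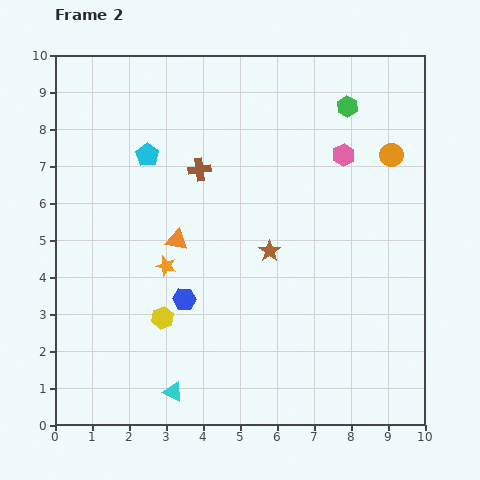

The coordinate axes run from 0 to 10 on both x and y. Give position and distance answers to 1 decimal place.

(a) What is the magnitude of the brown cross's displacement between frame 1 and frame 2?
3.7

The brown cross moved from (1.5, 4.1) to (3.9, 6.9), a distance of √(2.4² + 2.8²) ≈ 3.7.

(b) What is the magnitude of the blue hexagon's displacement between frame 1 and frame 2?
3.9

The blue hexagon moved from (3.7, 7.3) to (3.5, 3.4), a distance of √(0.2² + 3.9²) ≈ 3.9.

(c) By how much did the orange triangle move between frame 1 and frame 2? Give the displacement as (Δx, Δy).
(-1.5, 3.0)

The orange triangle was at (4.8, 2.0) in frame 1 and (3.3, 5.0) in frame 2.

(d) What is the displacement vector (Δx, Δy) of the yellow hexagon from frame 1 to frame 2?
(1.3, 0.5)

The yellow hexagon was at (1.6, 2.4) in frame 1 and (2.9, 2.9) in frame 2.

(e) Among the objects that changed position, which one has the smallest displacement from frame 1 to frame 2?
the pink hexagon

(moved 0.4)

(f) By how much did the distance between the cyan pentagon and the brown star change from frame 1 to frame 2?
+0.9

Distance in frame 1: 3.3. Distance in frame 2: 4.2.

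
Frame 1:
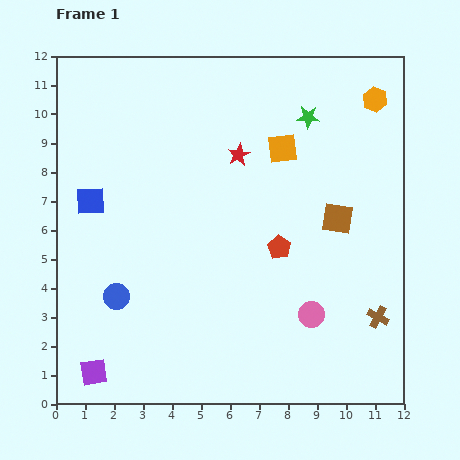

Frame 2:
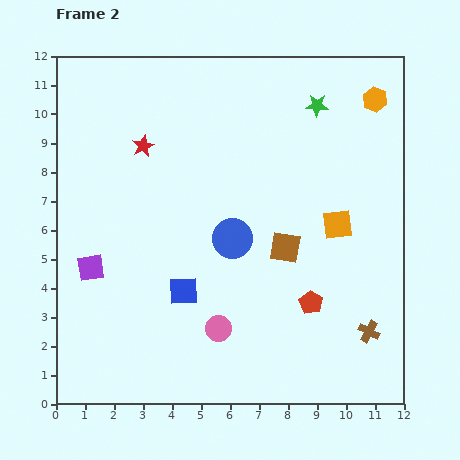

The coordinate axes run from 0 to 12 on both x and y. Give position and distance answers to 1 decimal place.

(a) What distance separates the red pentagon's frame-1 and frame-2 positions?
2.2

The red pentagon moved from (7.7, 5.4) to (8.8, 3.5), a distance of √(1.1² + 1.9²) ≈ 2.2.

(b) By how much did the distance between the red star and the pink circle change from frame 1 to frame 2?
+0.8

Distance in frame 1: 6.0. Distance in frame 2: 6.8.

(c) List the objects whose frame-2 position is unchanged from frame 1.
the orange hexagon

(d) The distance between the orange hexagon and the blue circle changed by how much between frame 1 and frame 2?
-4.3

Distance in frame 1: 11.2. Distance in frame 2: 6.9.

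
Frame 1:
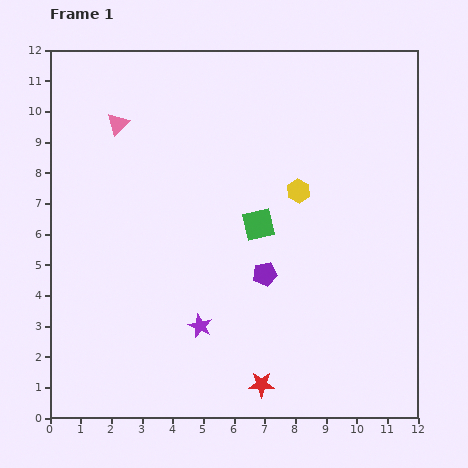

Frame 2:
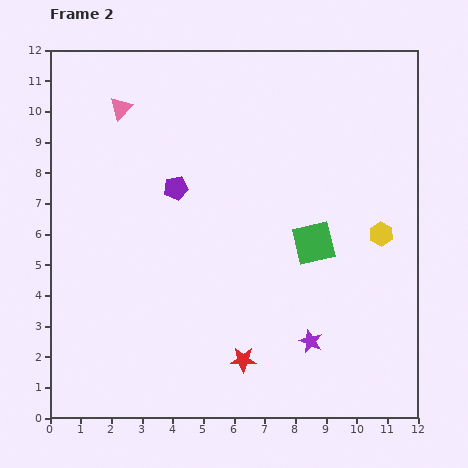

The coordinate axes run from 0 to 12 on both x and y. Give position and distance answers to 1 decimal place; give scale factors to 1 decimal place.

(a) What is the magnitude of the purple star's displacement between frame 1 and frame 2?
3.6

The purple star moved from (4.9, 3.0) to (8.5, 2.5), a distance of √(3.6² + 0.5²) ≈ 3.6.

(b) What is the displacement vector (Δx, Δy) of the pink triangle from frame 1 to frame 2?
(0.1, 0.5)

The pink triangle was at (2.2, 9.6) in frame 1 and (2.3, 10.1) in frame 2.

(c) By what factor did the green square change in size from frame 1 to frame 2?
1.3×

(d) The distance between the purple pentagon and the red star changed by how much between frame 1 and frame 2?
+2.4

Distance in frame 1: 3.6. Distance in frame 2: 6.0.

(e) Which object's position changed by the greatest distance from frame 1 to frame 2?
the purple pentagon

(moved 4.0; next 3.6)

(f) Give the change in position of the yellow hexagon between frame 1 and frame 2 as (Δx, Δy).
(2.7, -1.4)

The yellow hexagon was at (8.1, 7.4) in frame 1 and (10.8, 6.0) in frame 2.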